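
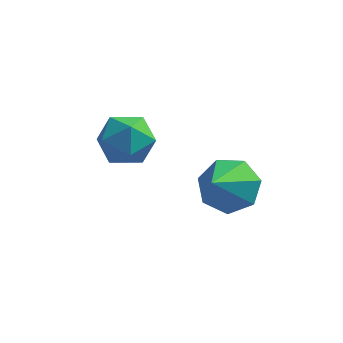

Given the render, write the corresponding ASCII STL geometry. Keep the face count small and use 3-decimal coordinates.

solid 
facet normal 0.123 0.717 -0.686
outer loop
vertex 3.779 3.161 -1.632
vertex 3.165 3.496 -1.392
vertex 3.862 3.594 -1.165
endloop
endfacet
facet normal 0.856 -0.446 0.262
outer loop
vertex 3.779 3.161 -1.632
vertex 3.862 3.594 -1.165
vertex 2.975 2.384 -0.328
endloop
endfacet
facet normal 0.123 0.717 -0.686
outer loop
vertex 3.862 3.594 -1.165
vertex 3.165 3.496 -1.392
vertex 3.42 3.953 -0.869
endloop
endfacet
facet normal 0.608 0.099 0.788
outer loop
vertex 3.862 3.594 -1.165
vertex 3.42 3.953 -0.869
vertex 2.975 2.384 -0.328
endloop
endfacet
facet normal 0.122 0.717 -0.686
outer loop
vertex 3.42 3.953 -0.869
vertex 3.165 3.496 -1.392
vertex 2.786 3.968 -0.966
endloop
endfacet
facet normal -0.133 0.357 0.925
outer loop
vertex 3.42 3.953 -0.869
vertex 2.786 3.968 -0.966
vertex 2.975 2.384 -0.328
endloop
endfacet
facet normal 0.121 0.717 -0.686
outer loop
vertex 2.786 3.968 -0.966
vertex 3.165 3.496 -1.392
vertex 2.437 3.627 -1.384
endloop
endfacet
facet normal -0.811 0.133 0.569
outer loop
vertex 2.786 3.968 -0.966
vertex 2.437 3.627 -1.384
vertex 2.975 2.384 -0.328
endloop
endfacet
facet normal 0.122 0.718 -0.686
outer loop
vertex 2.437 3.627 -1.384
vertex 3.165 3.496 -1.392
vertex 2.636 3.188 -1.808
endloop
endfacet
facet normal -0.914 -0.405 -0.010
outer loop
vertex 2.437 3.627 -1.384
vertex 2.636 3.188 -1.808
vertex 2.975 2.384 -0.328
endloop
endfacet
facet normal 0.123 0.716 -0.687
outer loop
vertex 2.636 3.188 -1.808
vertex 3.165 3.496 -1.392
vertex 3.233 2.98 -1.918
endloop
endfacet
facet normal -0.366 -0.850 -0.378
outer loop
vertex 2.636 3.188 -1.808
vertex 3.233 2.98 -1.918
vertex 2.975 2.384 -0.328
endloop
endfacet
facet normal 0.122 0.716 -0.687
outer loop
vertex 3.233 2.98 -1.918
vertex 3.165 3.496 -1.392
vertex 3.779 3.161 -1.632
endloop
endfacet
facet normal 0.423 -0.869 -0.257
outer loop
vertex 3.233 2.98 -1.918
vertex 3.779 3.161 -1.632
vertex 2.975 2.384 -0.328
endloop
endfacet
facet normal -0.238 0.823 0.516
outer loop
vertex 0.641 4.01 -0.154
vertex 0.474 3.595 0.431
vertex 1.159 3.848 0.343
endloop
endfacet
facet normal 0.269 0.962 0.033
outer loop
vertex 0.641 4.01 -0.154
vertex 1.159 3.848 0.343
vertex 1.318 3.828 -0.375
endloop
endfacet
facet normal 0.013 0.791 -0.611
outer loop
vertex 0.641 4.01 -0.154
vertex 1.318 3.828 -0.375
vertex 0.731 3.563 -0.731
endloop
endfacet
facet normal -0.653 0.546 -0.525
outer loop
vertex 0.641 4.01 -0.154
vertex 0.731 3.563 -0.731
vertex 0.209 3.419 -0.232
endloop
endfacet
facet normal -0.806 0.566 0.172
outer loop
vertex 0.641 4.01 -0.154
vertex 0.209 3.419 -0.232
vertex 0.474 3.595 0.431
endloop
endfacet
facet normal 0.826 0.539 0.168
outer loop
vertex 1.318 3.828 -0.375
vertex 1.159 3.848 0.343
vertex 1.571 3.301 0.072
endloop
endfacet
facet normal 0.007 0.312 0.950
outer loop
vertex 1.159 3.848 0.343
vertex 0.474 3.595 0.431
vertex 1.049 3.157 0.571
endloop
endfacet
facet normal -0.913 -0.105 0.393
outer loop
vertex 0.474 3.595 0.431
vertex 0.209 3.419 -0.232
vertex 0.462 2.892 0.215
endloop
endfacet
facet normal -0.665 -0.137 -0.735
outer loop
vertex 0.209 3.419 -0.232
vertex 0.731 3.563 -0.731
vertex 0.621 2.872 -0.503
endloop
endfacet
facet normal 0.412 0.261 -0.873
outer loop
vertex 0.731 3.563 -0.731
vertex 1.318 3.828 -0.375
vertex 1.306 3.125 -0.591
endloop
endfacet
facet normal 0.653 -0.546 0.525
outer loop
vertex 1.139 2.71 -0.006
vertex 1.571 3.301 0.072
vertex 1.049 3.157 0.571
endloop
endfacet
facet normal -0.013 -0.791 0.611
outer loop
vertex 1.139 2.71 -0.006
vertex 1.049 3.157 0.571
vertex 0.462 2.892 0.215
endloop
endfacet
facet normal -0.269 -0.962 -0.033
outer loop
vertex 1.139 2.71 -0.006
vertex 0.462 2.892 0.215
vertex 0.621 2.872 -0.503
endloop
endfacet
facet normal 0.238 -0.823 -0.516
outer loop
vertex 1.139 2.71 -0.006
vertex 0.621 2.872 -0.503
vertex 1.306 3.125 -0.591
endloop
endfacet
facet normal 0.806 -0.566 -0.172
outer loop
vertex 1.139 2.71 -0.006
vertex 1.306 3.125 -0.591
vertex 1.571 3.301 0.072
endloop
endfacet
facet normal 0.665 0.137 0.735
outer loop
vertex 1.049 3.157 0.571
vertex 1.571 3.301 0.072
vertex 1.159 3.848 0.343
endloop
endfacet
facet normal -0.412 -0.261 0.873
outer loop
vertex 0.462 2.892 0.215
vertex 1.049 3.157 0.571
vertex 0.474 3.595 0.431
endloop
endfacet
facet normal -0.826 -0.539 -0.168
outer loop
vertex 0.621 2.872 -0.503
vertex 0.462 2.892 0.215
vertex 0.209 3.419 -0.232
endloop
endfacet
facet normal -0.007 -0.312 -0.950
outer loop
vertex 1.306 3.125 -0.591
vertex 0.621 2.872 -0.503
vertex 0.731 3.563 -0.731
endloop
endfacet
facet normal 0.913 0.105 -0.393
outer loop
vertex 1.571 3.301 0.072
vertex 1.306 3.125 -0.591
vertex 1.318 3.828 -0.375
endloop
endfacet

endsolid


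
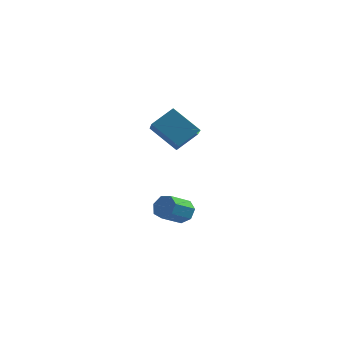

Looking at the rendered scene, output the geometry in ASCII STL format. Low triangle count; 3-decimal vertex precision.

solid 
facet normal 0.451 0.737 -0.504
outer loop
vertex -0.294 1.849 -2.749
vertex -0.585 1.558 -3.435
vertex -0.913 2.096 -2.942
endloop
endfacet
facet normal -0.026 0.574 0.818
outer loop
vertex -0.294 1.849 -2.749
vertex -0.913 2.096 -2.942
vertex -1.003 0.692 -1.959
endloop
endfacet
facet normal -0.025 0.574 0.818
outer loop
vertex -1.003 0.692 -1.959
vertex -0.913 2.096 -2.942
vertex -1.623 0.94 -2.152
endloop
endfacet
facet normal -0.451 -0.737 0.504
outer loop
vertex -1.003 0.692 -1.959
vertex -1.623 0.94 -2.152
vertex -1.295 0.402 -2.645
endloop
endfacet
facet normal 0.453 0.737 -0.503
outer loop
vertex -0.913 2.096 -2.942
vertex -0.585 1.558 -3.435
vertex -1.285 1.939 -3.507
endloop
endfacet
facet normal -0.713 0.638 0.292
outer loop
vertex -0.913 2.096 -2.942
vertex -1.285 1.939 -3.507
vertex -1.623 0.94 -2.152
endloop
endfacet
facet normal -0.713 0.637 0.292
outer loop
vertex -1.623 0.94 -2.152
vertex -1.285 1.939 -3.507
vertex -1.995 0.782 -2.716
endloop
endfacet
facet normal -0.451 -0.737 0.504
outer loop
vertex -1.623 0.94 -2.152
vertex -1.995 0.782 -2.716
vertex -1.295 0.402 -2.645
endloop
endfacet
facet normal 0.452 0.736 -0.503
outer loop
vertex -1.285 1.939 -3.507
vertex -0.585 1.558 -3.435
vertex -1.13 1.495 -4.017
endloop
endfacet
facet normal -0.864 0.220 -0.454
outer loop
vertex -1.285 1.939 -3.507
vertex -1.13 1.495 -4.017
vertex -1.995 0.782 -2.716
endloop
endfacet
facet normal -0.864 0.220 -0.453
outer loop
vertex -1.995 0.782 -2.716
vertex -1.13 1.495 -4.017
vertex -1.84 0.338 -3.227
endloop
endfacet
facet normal -0.451 -0.737 0.503
outer loop
vertex -1.995 0.782 -2.716
vertex -1.84 0.338 -3.227
vertex -1.295 0.402 -2.645
endloop
endfacet
facet normal 0.452 0.737 -0.503
outer loop
vertex -1.13 1.495 -4.017
vertex -0.585 1.558 -3.435
vertex -0.565 1.099 -4.09
endloop
endfacet
facet normal -0.365 -0.362 -0.858
outer loop
vertex -1.13 1.495 -4.017
vertex -0.565 1.099 -4.09
vertex -1.84 0.338 -3.227
endloop
endfacet
facet normal -0.364 -0.364 -0.858
outer loop
vertex -1.84 0.338 -3.227
vertex -0.565 1.099 -4.09
vertex -1.274 -0.058 -3.299
endloop
endfacet
facet normal -0.451 -0.737 0.504
outer loop
vertex -1.84 0.338 -3.227
vertex -1.274 -0.058 -3.299
vertex -1.295 0.402 -2.645
endloop
endfacet
facet normal 0.452 0.737 -0.503
outer loop
vertex -0.565 1.099 -4.09
vertex -0.585 1.558 -3.435
vertex -0.015 1.049 -3.669
endloop
endfacet
facet normal 0.410 -0.673 -0.616
outer loop
vertex -0.565 1.099 -4.09
vertex -0.015 1.049 -3.669
vertex -1.274 -0.058 -3.299
endloop
endfacet
facet normal 0.410 -0.672 -0.617
outer loop
vertex -1.274 -0.058 -3.299
vertex -0.015 1.049 -3.669
vertex -0.724 -0.108 -2.879
endloop
endfacet
facet normal -0.452 -0.737 0.504
outer loop
vertex -1.274 -0.058 -3.299
vertex -0.724 -0.108 -2.879
vertex -1.295 0.402 -2.645
endloop
endfacet
facet normal 0.452 0.737 -0.503
outer loop
vertex -0.015 1.049 -3.669
vertex -0.585 1.558 -3.435
vertex 0.106 1.382 -3.072
endloop
endfacet
facet normal 0.875 -0.476 0.088
outer loop
vertex -0.015 1.049 -3.669
vertex 0.106 1.382 -3.072
vertex -0.724 -0.108 -2.879
endloop
endfacet
facet normal 0.875 -0.476 0.090
outer loop
vertex -0.724 -0.108 -2.879
vertex 0.106 1.382 -3.072
vertex -0.604 0.226 -2.282
endloop
endfacet
facet normal -0.452 -0.737 0.503
outer loop
vertex -0.724 -0.108 -2.879
vertex -0.604 0.226 -2.282
vertex -1.295 0.402 -2.645
endloop
endfacet
facet normal 0.452 0.736 -0.504
outer loop
vertex 0.106 1.382 -3.072
vertex -0.585 1.558 -3.435
vertex -0.294 1.849 -2.749
endloop
endfacet
facet normal 0.681 0.079 0.728
outer loop
vertex 0.106 1.382 -3.072
vertex -0.294 1.849 -2.749
vertex -0.604 0.226 -2.282
endloop
endfacet
facet normal 0.681 0.079 0.728
outer loop
vertex -0.604 0.226 -2.282
vertex -0.294 1.849 -2.749
vertex -1.003 0.692 -1.959
endloop
endfacet
facet normal -0.452 -0.736 0.504
outer loop
vertex -0.604 0.226 -2.282
vertex -1.003 0.692 -1.959
vertex -1.295 0.402 -2.645
endloop
endfacet
facet normal -0.572 -0.584 -0.575
outer loop
vertex -1.604 -0.713 3.741
vertex -2.182 0.774 2.805
vertex -0.08 -0.934 2.449
endloop
endfacet
facet normal 0.312 -0.804 0.506
outer loop
vertex 0.802 -0.034 3.335
vertex -1.604 -0.713 3.741
vertex -0.08 -0.934 2.449
endloop
endfacet
facet normal -0.572 -0.584 -0.575
outer loop
vertex -0.08 -0.934 2.449
vertex -2.182 0.774 2.805
vertex -0.658 0.553 1.513
endloop
endfacet
facet normal 0.758 -0.110 -0.643
outer loop
vertex -0.658 0.553 1.513
vertex 0.802 -0.034 3.335
vertex -0.08 -0.934 2.449
endloop
endfacet
facet normal -0.758 0.110 0.643
outer loop
vertex -1.604 -0.713 3.741
vertex -1.3 1.674 3.691
vertex -2.182 0.774 2.805
endloop
endfacet
facet normal 0.312 -0.804 0.506
outer loop
vertex -0.722 0.187 4.627
vertex -1.604 -0.713 3.741
vertex 0.802 -0.034 3.335
endloop
endfacet
facet normal -0.758 0.110 0.643
outer loop
vertex -0.722 0.187 4.627
vertex -1.3 1.674 3.691
vertex -1.604 -0.713 3.741
endloop
endfacet
facet normal -0.312 0.804 -0.506
outer loop
vertex -2.182 0.774 2.805
vertex -1.3 1.674 3.691
vertex -0.658 0.553 1.513
endloop
endfacet
facet normal 0.758 -0.110 -0.643
outer loop
vertex 0.224 1.453 2.399
vertex 0.802 -0.034 3.335
vertex -0.658 0.553 1.513
endloop
endfacet
facet normal -0.312 0.804 -0.506
outer loop
vertex -0.658 0.553 1.513
vertex -1.3 1.674 3.691
vertex 0.224 1.453 2.399
endloop
endfacet
facet normal 0.572 0.584 0.575
outer loop
vertex 0.224 1.453 2.399
vertex -0.722 0.187 4.627
vertex 0.802 -0.034 3.335
endloop
endfacet
facet normal 0.572 0.584 0.575
outer loop
vertex -1.3 1.674 3.691
vertex -0.722 0.187 4.627
vertex 0.224 1.453 2.399
endloop
endfacet

endsolid


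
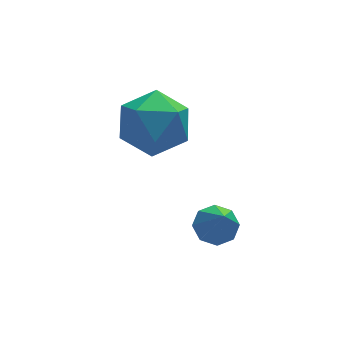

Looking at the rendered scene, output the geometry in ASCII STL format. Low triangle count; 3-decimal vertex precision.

solid 
facet normal 0.071 -0.053 0.996
outer loop
vertex -2.307 1.52 3.898
vertex -3.212 0.703 3.919
vertex -2.056 0.33 3.817
endloop
endfacet
facet normal 0.703 0.100 0.704
outer loop
vertex -2.307 1.52 3.898
vertex -2.056 0.33 3.817
vertex -1.463 1.128 3.111
endloop
endfacet
facet normal 0.632 0.702 0.328
outer loop
vertex -2.307 1.52 3.898
vertex -1.463 1.128 3.111
vertex -2.253 1.995 2.776
endloop
endfacet
facet normal -0.045 0.921 0.388
outer loop
vertex -2.307 1.52 3.898
vertex -2.253 1.995 2.776
vertex -3.334 1.732 3.275
endloop
endfacet
facet normal -0.392 0.454 0.800
outer loop
vertex -2.307 1.52 3.898
vertex -3.334 1.732 3.275
vertex -3.212 0.703 3.919
endloop
endfacet
facet normal 0.870 -0.425 0.251
outer loop
vertex -1.463 1.128 3.111
vertex -2.056 0.33 3.817
vertex -1.846 0.068 2.645
endloop
endfacet
facet normal -0.153 -0.673 0.724
outer loop
vertex -2.056 0.33 3.817
vertex -3.212 0.703 3.919
vertex -2.927 -0.195 3.144
endloop
endfacet
facet normal -0.902 0.147 0.406
outer loop
vertex -3.212 0.703 3.919
vertex -3.334 1.732 3.275
vertex -3.717 0.672 2.809
endloop
endfacet
facet normal -0.341 0.903 -0.263
outer loop
vertex -3.334 1.732 3.275
vertex -2.253 1.995 2.776
vertex -3.124 1.47 2.103
endloop
endfacet
facet normal 0.755 0.549 -0.359
outer loop
vertex -2.253 1.995 2.776
vertex -1.463 1.128 3.111
vertex -1.968 1.097 2.001
endloop
endfacet
facet normal 0.045 -0.921 -0.388
outer loop
vertex -2.873 0.28 2.022
vertex -1.846 0.068 2.645
vertex -2.927 -0.195 3.144
endloop
endfacet
facet normal -0.632 -0.702 -0.328
outer loop
vertex -2.873 0.28 2.022
vertex -2.927 -0.195 3.144
vertex -3.717 0.672 2.809
endloop
endfacet
facet normal -0.703 -0.100 -0.704
outer loop
vertex -2.873 0.28 2.022
vertex -3.717 0.672 2.809
vertex -3.124 1.47 2.103
endloop
endfacet
facet normal -0.071 0.053 -0.996
outer loop
vertex -2.873 0.28 2.022
vertex -3.124 1.47 2.103
vertex -1.968 1.097 2.001
endloop
endfacet
facet normal 0.392 -0.454 -0.800
outer loop
vertex -2.873 0.28 2.022
vertex -1.968 1.097 2.001
vertex -1.846 0.068 2.645
endloop
endfacet
facet normal 0.341 -0.903 0.263
outer loop
vertex -2.927 -0.195 3.144
vertex -1.846 0.068 2.645
vertex -2.056 0.33 3.817
endloop
endfacet
facet normal -0.755 -0.549 0.359
outer loop
vertex -3.717 0.672 2.809
vertex -2.927 -0.195 3.144
vertex -3.212 0.703 3.919
endloop
endfacet
facet normal -0.870 0.425 -0.251
outer loop
vertex -3.124 1.47 2.103
vertex -3.717 0.672 2.809
vertex -3.334 1.732 3.275
endloop
endfacet
facet normal 0.153 0.673 -0.724
outer loop
vertex -1.968 1.097 2.001
vertex -3.124 1.47 2.103
vertex -2.253 1.995 2.776
endloop
endfacet
facet normal 0.902 -0.147 -0.406
outer loop
vertex -1.846 0.068 2.645
vertex -1.968 1.097 2.001
vertex -1.463 1.128 3.111
endloop
endfacet
facet normal 0.051 0.545 -0.837
outer loop
vertex -1.339 -2.469 0.179
vertex -1.699 -1.966 0.485
vertex -1.029 -2.119 0.426
endloop
endfacet
facet normal 0.732 -0.680 0.046
outer loop
vertex -1.339 -2.469 0.179
vertex -1.029 -2.119 0.426
vertex -1.781 -2.834 1.815
endloop
endfacet
facet normal 0.051 0.547 -0.836
outer loop
vertex -1.029 -2.119 0.426
vertex -1.699 -1.966 0.485
vertex -1.112 -1.68 0.708
endloop
endfacet
facet normal 0.896 -0.107 0.430
outer loop
vertex -1.029 -2.119 0.426
vertex -1.112 -1.68 0.708
vertex -1.781 -2.834 1.815
endloop
endfacet
facet normal 0.051 0.547 -0.836
outer loop
vertex -1.112 -1.68 0.708
vertex -1.699 -1.966 0.485
vertex -1.539 -1.409 0.859
endloop
endfacet
facet normal 0.525 0.411 0.746
outer loop
vertex -1.112 -1.68 0.708
vertex -1.539 -1.409 0.859
vertex -1.781 -2.834 1.815
endloop
endfacet
facet normal 0.051 0.546 -0.836
outer loop
vertex -1.539 -1.409 0.859
vertex -1.699 -1.966 0.485
vertex -2.06 -1.464 0.791
endloop
endfacet
facet normal -0.165 0.569 0.806
outer loop
vertex -1.539 -1.409 0.859
vertex -2.06 -1.464 0.791
vertex -1.781 -2.834 1.815
endloop
endfacet
facet normal 0.051 0.546 -0.836
outer loop
vertex -2.06 -1.464 0.791
vertex -1.699 -1.966 0.485
vertex -2.37 -1.813 0.544
endloop
endfacet
facet normal -0.769 0.275 0.577
outer loop
vertex -2.06 -1.464 0.791
vertex -2.37 -1.813 0.544
vertex -1.781 -2.834 1.815
endloop
endfacet
facet normal 0.051 0.547 -0.836
outer loop
vertex -2.37 -1.813 0.544
vertex -1.699 -1.966 0.485
vertex -2.286 -2.252 0.262
endloop
endfacet
facet normal -0.934 -0.301 0.191
outer loop
vertex -2.37 -1.813 0.544
vertex -2.286 -2.252 0.262
vertex -1.781 -2.834 1.815
endloop
endfacet
facet normal 0.052 0.546 -0.836
outer loop
vertex -2.286 -2.252 0.262
vertex -1.699 -1.966 0.485
vertex -1.859 -2.524 0.111
endloop
endfacet
facet normal -0.564 -0.817 -0.123
outer loop
vertex -2.286 -2.252 0.262
vertex -1.859 -2.524 0.111
vertex -1.781 -2.834 1.815
endloop
endfacet
facet normal 0.052 0.546 -0.836
outer loop
vertex -1.859 -2.524 0.111
vertex -1.699 -1.966 0.485
vertex -1.339 -2.469 0.179
endloop
endfacet
facet normal 0.127 -0.975 -0.183
outer loop
vertex -1.859 -2.524 0.111
vertex -1.339 -2.469 0.179
vertex -1.781 -2.834 1.815
endloop
endfacet

endsolid


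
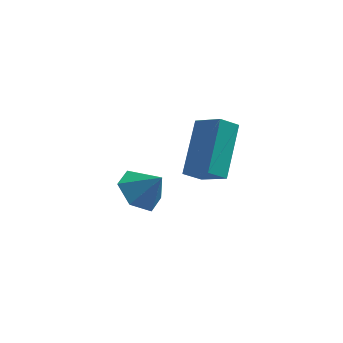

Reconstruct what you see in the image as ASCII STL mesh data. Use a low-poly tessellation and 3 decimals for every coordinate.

solid 
facet normal -0.677 0.545 -0.494
outer loop
vertex 2.868 -2.411 1.548
vertex 3.168 -0.796 2.919
vertex 3.446 -2.119 1.078
endloop
endfacet
facet normal -0.140 -0.755 -0.641
outer loop
vertex 4.272 -2.784 1.681
vertex 2.868 -2.411 1.548
vertex 3.446 -2.119 1.078
endloop
endfacet
facet normal -0.677 0.545 -0.494
outer loop
vertex 3.446 -2.119 1.078
vertex 3.168 -0.796 2.919
vertex 3.746 -0.504 2.449
endloop
endfacet
facet normal 0.722 0.365 -0.588
outer loop
vertex 3.746 -0.504 2.449
vertex 4.272 -2.784 1.681
vertex 3.446 -2.119 1.078
endloop
endfacet
facet normal -0.722 -0.365 0.588
outer loop
vertex 2.868 -2.411 1.548
vertex 3.994 -1.461 3.522
vertex 3.168 -0.796 2.919
endloop
endfacet
facet normal -0.140 -0.755 -0.641
outer loop
vertex 3.694 -3.076 2.151
vertex 2.868 -2.411 1.548
vertex 4.272 -2.784 1.681
endloop
endfacet
facet normal -0.722 -0.365 0.588
outer loop
vertex 3.694 -3.076 2.151
vertex 3.994 -1.461 3.522
vertex 2.868 -2.411 1.548
endloop
endfacet
facet normal 0.140 0.755 0.641
outer loop
vertex 3.168 -0.796 2.919
vertex 3.994 -1.461 3.522
vertex 3.746 -0.504 2.449
endloop
endfacet
facet normal 0.722 0.365 -0.588
outer loop
vertex 4.572 -1.169 3.052
vertex 4.272 -2.784 1.681
vertex 3.746 -0.504 2.449
endloop
endfacet
facet normal 0.140 0.755 0.641
outer loop
vertex 3.746 -0.504 2.449
vertex 3.994 -1.461 3.522
vertex 4.572 -1.169 3.052
endloop
endfacet
facet normal 0.677 -0.545 0.494
outer loop
vertex 4.572 -1.169 3.052
vertex 3.694 -3.076 2.151
vertex 4.272 -2.784 1.681
endloop
endfacet
facet normal 0.677 -0.545 0.494
outer loop
vertex 3.994 -1.461 3.522
vertex 3.694 -3.076 2.151
vertex 4.572 -1.169 3.052
endloop
endfacet
facet normal -0.648 0.175 -0.742
outer loop
vertex 1.725 -0.542 -1.874
vertex 1.272 0.065 -1.335
vertex 1.97 0.355 -1.876
endloop
endfacet
facet normal 0.955 -0.261 -0.143
outer loop
vertex 1.725 -0.542 -1.874
vertex 1.97 0.355 -1.876
vertex 2.048 -0.145 -0.445
endloop
endfacet
facet normal -0.647 0.174 -0.742
outer loop
vertex 1.97 0.355 -1.876
vertex 1.272 0.065 -1.335
vertex 1.516 0.962 -1.338
endloop
endfacet
facet normal 0.847 0.515 0.134
outer loop
vertex 1.97 0.355 -1.876
vertex 1.516 0.962 -1.338
vertex 2.048 -0.145 -0.445
endloop
endfacet
facet normal -0.648 0.174 -0.742
outer loop
vertex 1.516 0.962 -1.338
vertex 1.272 0.065 -1.335
vertex 0.818 0.672 -0.796
endloop
endfacet
facet normal 0.254 0.678 0.690
outer loop
vertex 1.516 0.962 -1.338
vertex 0.818 0.672 -0.796
vertex 2.048 -0.145 -0.445
endloop
endfacet
facet normal -0.647 0.175 -0.742
outer loop
vertex 0.818 0.672 -0.796
vertex 1.272 0.065 -1.335
vertex 0.573 -0.225 -0.794
endloop
endfacet
facet normal -0.233 0.066 0.970
outer loop
vertex 0.818 0.672 -0.796
vertex 0.573 -0.225 -0.794
vertex 2.048 -0.145 -0.445
endloop
endfacet
facet normal -0.647 0.175 -0.742
outer loop
vertex 0.573 -0.225 -0.794
vertex 1.272 0.065 -1.335
vertex 1.027 -0.833 -1.333
endloop
endfacet
facet normal -0.126 -0.709 0.694
outer loop
vertex 0.573 -0.225 -0.794
vertex 1.027 -0.833 -1.333
vertex 2.048 -0.145 -0.445
endloop
endfacet
facet normal -0.648 0.175 -0.742
outer loop
vertex 1.027 -0.833 -1.333
vertex 1.272 0.065 -1.335
vertex 1.725 -0.542 -1.874
endloop
endfacet
facet normal 0.469 -0.872 0.136
outer loop
vertex 1.027 -0.833 -1.333
vertex 1.725 -0.542 -1.874
vertex 2.048 -0.145 -0.445
endloop
endfacet

endsolid


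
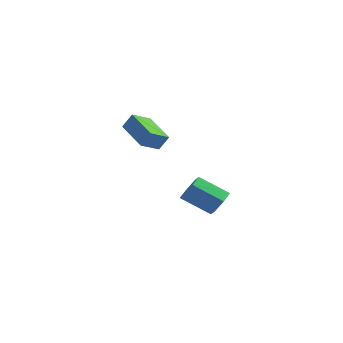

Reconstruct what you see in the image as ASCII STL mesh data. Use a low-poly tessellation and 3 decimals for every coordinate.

solid 
facet normal 0.798 0.273 -0.538
outer loop
vertex -2.215 1.861 -3.436
vertex -2.572 1.622 -4.087
vertex -2.659 2.357 -3.843
endloop
endfacet
facet normal 0.200 0.722 0.662
outer loop
vertex -2.215 1.861 -3.436
vertex -2.659 2.357 -3.843
vertex -3.571 1.398 -2.522
endloop
endfacet
facet normal 0.200 0.722 0.662
outer loop
vertex -3.571 1.398 -2.522
vertex -2.659 2.357 -3.843
vertex -4.015 1.894 -2.929
endloop
endfacet
facet normal -0.798 -0.273 0.538
outer loop
vertex -3.571 1.398 -2.522
vertex -4.015 1.894 -2.929
vertex -3.928 1.158 -3.173
endloop
endfacet
facet normal 0.798 0.273 -0.537
outer loop
vertex -2.659 2.357 -3.843
vertex -2.572 1.622 -4.087
vertex -3.015 2.117 -4.494
endloop
endfacet
facet normal -0.393 0.912 -0.121
outer loop
vertex -2.659 2.357 -3.843
vertex -3.015 2.117 -4.494
vertex -4.015 1.894 -2.929
endloop
endfacet
facet normal -0.393 0.912 -0.121
outer loop
vertex -4.015 1.894 -2.929
vertex -3.015 2.117 -4.494
vertex -4.372 1.654 -3.58
endloop
endfacet
facet normal -0.798 -0.273 0.538
outer loop
vertex -4.015 1.894 -2.929
vertex -4.372 1.654 -3.58
vertex -3.928 1.158 -3.173
endloop
endfacet
facet normal 0.798 0.272 -0.538
outer loop
vertex -3.015 2.117 -4.494
vertex -2.572 1.622 -4.087
vertex -2.929 1.382 -4.738
endloop
endfacet
facet normal -0.592 0.191 -0.783
outer loop
vertex -3.015 2.117 -4.494
vertex -2.929 1.382 -4.738
vertex -4.372 1.654 -3.58
endloop
endfacet
facet normal -0.593 0.190 -0.783
outer loop
vertex -4.372 1.654 -3.58
vertex -2.929 1.382 -4.738
vertex -4.285 0.919 -3.824
endloop
endfacet
facet normal -0.798 -0.273 0.538
outer loop
vertex -4.372 1.654 -3.58
vertex -4.285 0.919 -3.824
vertex -3.928 1.158 -3.173
endloop
endfacet
facet normal 0.798 0.273 -0.538
outer loop
vertex -2.929 1.382 -4.738
vertex -2.572 1.622 -4.087
vertex -2.485 0.886 -4.331
endloop
endfacet
facet normal -0.200 -0.722 -0.662
outer loop
vertex -2.929 1.382 -4.738
vertex -2.485 0.886 -4.331
vertex -4.285 0.919 -3.824
endloop
endfacet
facet normal -0.200 -0.722 -0.662
outer loop
vertex -4.285 0.919 -3.824
vertex -2.485 0.886 -4.331
vertex -3.841 0.423 -3.417
endloop
endfacet
facet normal -0.798 -0.273 0.538
outer loop
vertex -4.285 0.919 -3.824
vertex -3.841 0.423 -3.417
vertex -3.928 1.158 -3.173
endloop
endfacet
facet normal 0.798 0.273 -0.538
outer loop
vertex -2.485 0.886 -4.331
vertex -2.572 1.622 -4.087
vertex -2.128 1.126 -3.68
endloop
endfacet
facet normal 0.393 -0.912 0.121
outer loop
vertex -2.485 0.886 -4.331
vertex -2.128 1.126 -3.68
vertex -3.841 0.423 -3.417
endloop
endfacet
facet normal 0.393 -0.912 0.121
outer loop
vertex -3.841 0.423 -3.417
vertex -2.128 1.126 -3.68
vertex -3.485 0.663 -2.766
endloop
endfacet
facet normal -0.798 -0.273 0.537
outer loop
vertex -3.841 0.423 -3.417
vertex -3.485 0.663 -2.766
vertex -3.928 1.158 -3.173
endloop
endfacet
facet normal 0.798 0.273 -0.538
outer loop
vertex -2.128 1.126 -3.68
vertex -2.572 1.622 -4.087
vertex -2.215 1.861 -3.436
endloop
endfacet
facet normal 0.592 -0.190 0.783
outer loop
vertex -2.128 1.126 -3.68
vertex -2.215 1.861 -3.436
vertex -3.485 0.663 -2.766
endloop
endfacet
facet normal 0.593 -0.190 0.783
outer loop
vertex -3.485 0.663 -2.766
vertex -2.215 1.861 -3.436
vertex -3.571 1.398 -2.522
endloop
endfacet
facet normal -0.798 -0.272 0.538
outer loop
vertex -3.485 0.663 -2.766
vertex -3.571 1.398 -2.522
vertex -3.928 1.158 -3.173
endloop
endfacet
facet normal -0.807 0.504 0.308
outer loop
vertex -4.202 -3.339 2.663
vertex -3.82 -2.462 2.23
vertex -4.588 -3.522 1.952
endloop
endfacet
facet normal -0.363 -0.835 0.412
outer loop
vertex -3.12 -4.438 1.39
vertex -4.202 -3.339 2.663
vertex -4.588 -3.522 1.952
endloop
endfacet
facet normal -0.807 0.503 0.310
outer loop
vertex -4.588 -3.522 1.952
vertex -3.82 -2.462 2.23
vertex -4.207 -2.645 1.519
endloop
endfacet
facet normal -0.466 -0.221 -0.857
outer loop
vertex -4.207 -2.645 1.519
vertex -3.12 -4.438 1.39
vertex -4.588 -3.522 1.952
endloop
endfacet
facet normal 0.466 0.220 0.857
outer loop
vertex -4.202 -3.339 2.663
vertex -2.352 -3.378 1.668
vertex -3.82 -2.462 2.23
endloop
endfacet
facet normal -0.363 -0.835 0.413
outer loop
vertex -2.733 -4.255 2.101
vertex -4.202 -3.339 2.663
vertex -3.12 -4.438 1.39
endloop
endfacet
facet normal 0.466 0.221 0.857
outer loop
vertex -2.733 -4.255 2.101
vertex -2.352 -3.378 1.668
vertex -4.202 -3.339 2.663
endloop
endfacet
facet normal 0.363 0.835 -0.413
outer loop
vertex -3.82 -2.462 2.23
vertex -2.352 -3.378 1.668
vertex -4.207 -2.645 1.519
endloop
endfacet
facet normal -0.465 -0.220 -0.857
outer loop
vertex -2.738 -3.561 0.957
vertex -3.12 -4.438 1.39
vertex -4.207 -2.645 1.519
endloop
endfacet
facet normal 0.363 0.836 -0.412
outer loop
vertex -4.207 -2.645 1.519
vertex -2.352 -3.378 1.668
vertex -2.738 -3.561 0.957
endloop
endfacet
facet normal 0.806 -0.504 -0.309
outer loop
vertex -2.738 -3.561 0.957
vertex -2.733 -4.255 2.101
vertex -3.12 -4.438 1.39
endloop
endfacet
facet normal 0.807 -0.503 -0.309
outer loop
vertex -2.352 -3.378 1.668
vertex -2.733 -4.255 2.101
vertex -2.738 -3.561 0.957
endloop
endfacet

endsolid


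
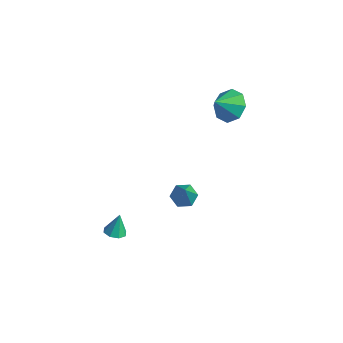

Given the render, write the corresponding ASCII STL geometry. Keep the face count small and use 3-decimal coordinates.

solid 
facet normal -0.380 0.395 -0.837
outer loop
vertex 2.245 0.869 -3.298
vertex 1.788 0.408 -3.308
vertex 1.679 0.967 -2.995
endloop
endfacet
facet normal 0.396 0.778 0.487
outer loop
vertex 2.245 0.869 -3.298
vertex 1.679 0.967 -2.995
vertex 2.612 -0.448 -1.492
endloop
endfacet
facet normal -0.380 0.395 -0.837
outer loop
vertex 1.679 0.967 -2.995
vertex 1.788 0.408 -3.308
vertex 1.221 0.505 -3.005
endloop
endfacet
facet normal -0.486 0.466 0.740
outer loop
vertex 1.679 0.967 -2.995
vertex 1.221 0.505 -3.005
vertex 2.612 -0.448 -1.492
endloop
endfacet
facet normal -0.380 0.395 -0.837
outer loop
vertex 1.221 0.505 -3.005
vertex 1.788 0.408 -3.308
vertex 1.33 -0.054 -3.318
endloop
endfacet
facet normal -0.785 -0.412 0.462
outer loop
vertex 1.221 0.505 -3.005
vertex 1.33 -0.054 -3.318
vertex 2.612 -0.448 -1.492
endloop
endfacet
facet normal -0.379 0.394 -0.837
outer loop
vertex 1.33 -0.054 -3.318
vertex 1.788 0.408 -3.308
vertex 1.897 -0.152 -3.621
endloop
endfacet
facet normal -0.205 -0.977 -0.067
outer loop
vertex 1.33 -0.054 -3.318
vertex 1.897 -0.152 -3.621
vertex 2.612 -0.448 -1.492
endloop
endfacet
facet normal -0.379 0.394 -0.837
outer loop
vertex 1.897 -0.152 -3.621
vertex 1.788 0.408 -3.308
vertex 2.355 0.31 -3.611
endloop
endfacet
facet normal 0.676 -0.664 -0.319
outer loop
vertex 1.897 -0.152 -3.621
vertex 2.355 0.31 -3.611
vertex 2.612 -0.448 -1.492
endloop
endfacet
facet normal -0.379 0.394 -0.837
outer loop
vertex 2.355 0.31 -3.611
vertex 1.788 0.408 -3.308
vertex 2.245 0.869 -3.298
endloop
endfacet
facet normal 0.976 0.215 -0.041
outer loop
vertex 2.355 0.31 -3.611
vertex 2.245 0.869 -3.298
vertex 2.612 -0.448 -1.492
endloop
endfacet
facet normal 0.174 0.710 -0.682
outer loop
vertex 2.724 2.245 1.558
vertex 2.33 2.854 2.091
vertex 3.17 2.548 1.987
endloop
endfacet
facet normal 0.496 -0.863 0.094
outer loop
vertex 2.724 2.245 1.558
vertex 3.17 2.548 1.987
vertex 2.13 2.046 2.869
endloop
endfacet
facet normal 0.174 0.710 -0.682
outer loop
vertex 3.17 2.548 1.987
vertex 2.33 2.854 2.091
vertex 3.123 3.03 2.477
endloop
endfacet
facet normal 0.690 -0.482 0.540
outer loop
vertex 3.17 2.548 1.987
vertex 3.123 3.03 2.477
vertex 2.13 2.046 2.869
endloop
endfacet
facet normal 0.175 0.709 -0.683
outer loop
vertex 3.123 3.03 2.477
vertex 2.33 2.854 2.091
vertex 2.612 3.41 2.74
endloop
endfacet
facet normal 0.420 -0.063 0.906
outer loop
vertex 3.123 3.03 2.477
vertex 2.612 3.41 2.74
vertex 2.13 2.046 2.869
endloop
endfacet
facet normal 0.175 0.709 -0.683
outer loop
vertex 2.612 3.41 2.74
vertex 2.33 2.854 2.091
vertex 1.936 3.464 2.623
endloop
endfacet
facet normal -0.157 0.148 0.976
outer loop
vertex 2.612 3.41 2.74
vertex 1.936 3.464 2.623
vertex 2.13 2.046 2.869
endloop
endfacet
facet normal 0.175 0.709 -0.683
outer loop
vertex 1.936 3.464 2.623
vertex 2.33 2.854 2.091
vertex 1.49 3.161 2.194
endloop
endfacet
facet normal -0.703 0.027 0.711
outer loop
vertex 1.936 3.464 2.623
vertex 1.49 3.161 2.194
vertex 2.13 2.046 2.869
endloop
endfacet
facet normal 0.176 0.709 -0.683
outer loop
vertex 1.49 3.161 2.194
vertex 2.33 2.854 2.091
vertex 1.536 2.679 1.705
endloop
endfacet
facet normal -0.897 -0.354 0.265
outer loop
vertex 1.49 3.161 2.194
vertex 1.536 2.679 1.705
vertex 2.13 2.046 2.869
endloop
endfacet
facet normal 0.175 0.710 -0.682
outer loop
vertex 1.536 2.679 1.705
vertex 2.33 2.854 2.091
vertex 2.047 2.299 1.441
endloop
endfacet
facet normal -0.627 -0.773 -0.100
outer loop
vertex 1.536 2.679 1.705
vertex 2.047 2.299 1.441
vertex 2.13 2.046 2.869
endloop
endfacet
facet normal 0.175 0.710 -0.682
outer loop
vertex 2.047 2.299 1.441
vertex 2.33 2.854 2.091
vertex 2.724 2.245 1.558
endloop
endfacet
facet normal -0.049 -0.984 -0.171
outer loop
vertex 2.047 2.299 1.441
vertex 2.724 2.245 1.558
vertex 2.13 2.046 2.869
endloop
endfacet
facet normal 0.021 -0.340 -0.940
outer loop
vertex 1.656 -3.752 -3.161
vertex 1.181 -3.513 -3.258
vertex 1.699 -3.365 -3.3
endloop
endfacet
facet normal 0.894 0.060 0.444
outer loop
vertex 1.656 -3.752 -3.161
vertex 1.699 -3.365 -3.3
vertex 1.159 -3.147 -2.242
endloop
endfacet
facet normal 0.020 -0.336 -0.942
outer loop
vertex 1.699 -3.365 -3.3
vertex 1.181 -3.513 -3.258
vertex 1.439 -3.064 -3.413
endloop
endfacet
facet normal 0.698 0.683 0.215
outer loop
vertex 1.699 -3.365 -3.3
vertex 1.439 -3.064 -3.413
vertex 1.159 -3.147 -2.242
endloop
endfacet
facet normal 0.022 -0.338 -0.941
outer loop
vertex 1.439 -3.064 -3.413
vertex 1.181 -3.513 -3.258
vertex 1.028 -3.027 -3.436
endloop
endfacet
facet normal 0.084 0.992 0.090
outer loop
vertex 1.439 -3.064 -3.413
vertex 1.028 -3.027 -3.436
vertex 1.159 -3.147 -2.242
endloop
endfacet
facet normal 0.022 -0.338 -0.941
outer loop
vertex 1.028 -3.027 -3.436
vertex 1.181 -3.513 -3.258
vertex 0.707 -3.274 -3.355
endloop
endfacet
facet normal -0.580 0.802 0.144
outer loop
vertex 1.028 -3.027 -3.436
vertex 0.707 -3.274 -3.355
vertex 1.159 -3.147 -2.242
endloop
endfacet
facet normal 0.021 -0.340 -0.940
outer loop
vertex 0.707 -3.274 -3.355
vertex 1.181 -3.513 -3.258
vertex 0.664 -3.661 -3.216
endloop
endfacet
facet normal -0.911 0.225 0.344
outer loop
vertex 0.707 -3.274 -3.355
vertex 0.664 -3.661 -3.216
vertex 1.159 -3.147 -2.242
endloop
endfacet
facet normal 0.020 -0.337 -0.941
outer loop
vertex 0.664 -3.661 -3.216
vertex 1.181 -3.513 -3.258
vertex 0.924 -3.961 -3.103
endloop
endfacet
facet normal -0.713 -0.402 0.574
outer loop
vertex 0.664 -3.661 -3.216
vertex 0.924 -3.961 -3.103
vertex 1.159 -3.147 -2.242
endloop
endfacet
facet normal 0.021 -0.338 -0.941
outer loop
vertex 0.924 -3.961 -3.103
vertex 1.181 -3.513 -3.258
vertex 1.335 -3.999 -3.08
endloop
endfacet
facet normal -0.105 -0.708 0.698
outer loop
vertex 0.924 -3.961 -3.103
vertex 1.335 -3.999 -3.08
vertex 1.159 -3.147 -2.242
endloop
endfacet
facet normal 0.022 -0.338 -0.941
outer loop
vertex 1.335 -3.999 -3.08
vertex 1.181 -3.513 -3.258
vertex 1.656 -3.752 -3.161
endloop
endfacet
facet normal 0.562 -0.518 0.645
outer loop
vertex 1.335 -3.999 -3.08
vertex 1.656 -3.752 -3.161
vertex 1.159 -3.147 -2.242
endloop
endfacet

endsolid


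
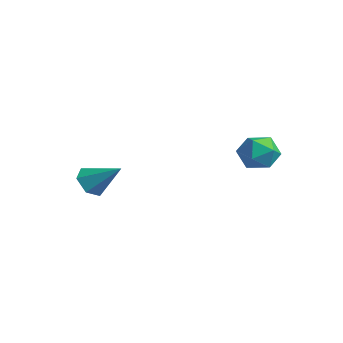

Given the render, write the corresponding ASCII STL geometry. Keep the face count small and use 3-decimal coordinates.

solid 
facet normal -0.168 0.938 0.304
outer loop
vertex 1.817 4.038 1.091
vertex 0.688 3.77 1.292
vertex 1.486 3.636 2.148
endloop
endfacet
facet normal 0.505 0.743 0.440
outer loop
vertex 1.817 4.038 1.091
vertex 1.486 3.636 2.148
vertex 2.484 3.249 1.657
endloop
endfacet
facet normal 0.811 0.558 -0.177
outer loop
vertex 1.817 4.038 1.091
vertex 2.484 3.249 1.657
vertex 2.303 3.144 0.498
endloop
endfacet
facet normal 0.327 0.639 -0.696
outer loop
vertex 1.817 4.038 1.091
vertex 2.303 3.144 0.498
vertex 1.193 3.466 0.273
endloop
endfacet
facet normal -0.278 0.874 -0.399
outer loop
vertex 1.817 4.038 1.091
vertex 1.193 3.466 0.273
vertex 0.688 3.77 1.292
endloop
endfacet
facet normal 0.486 0.164 0.858
outer loop
vertex 2.484 3.249 1.657
vertex 1.486 3.636 2.148
vertex 1.767 2.494 2.207
endloop
endfacet
facet normal -0.603 0.480 0.637
outer loop
vertex 1.486 3.636 2.148
vertex 0.688 3.77 1.292
vertex 0.657 2.816 1.982
endloop
endfacet
facet normal -0.780 0.377 -0.499
outer loop
vertex 0.688 3.77 1.292
vertex 1.193 3.466 0.273
vertex 0.476 2.711 0.823
endloop
endfacet
facet normal 0.198 -0.002 -0.980
outer loop
vertex 1.193 3.466 0.273
vertex 2.303 3.144 0.498
vertex 1.474 2.324 0.332
endloop
endfacet
facet normal 0.981 -0.134 -0.141
outer loop
vertex 2.303 3.144 0.498
vertex 2.484 3.249 1.657
vertex 2.272 2.19 1.188
endloop
endfacet
facet normal -0.327 -0.639 0.696
outer loop
vertex 1.143 1.922 1.389
vertex 1.767 2.494 2.207
vertex 0.657 2.816 1.982
endloop
endfacet
facet normal -0.811 -0.558 0.177
outer loop
vertex 1.143 1.922 1.389
vertex 0.657 2.816 1.982
vertex 0.476 2.711 0.823
endloop
endfacet
facet normal -0.505 -0.743 -0.440
outer loop
vertex 1.143 1.922 1.389
vertex 0.476 2.711 0.823
vertex 1.474 2.324 0.332
endloop
endfacet
facet normal 0.168 -0.938 -0.304
outer loop
vertex 1.143 1.922 1.389
vertex 1.474 2.324 0.332
vertex 2.272 2.19 1.188
endloop
endfacet
facet normal 0.278 -0.874 0.399
outer loop
vertex 1.143 1.922 1.389
vertex 2.272 2.19 1.188
vertex 1.767 2.494 2.207
endloop
endfacet
facet normal -0.198 0.002 0.980
outer loop
vertex 0.657 2.816 1.982
vertex 1.767 2.494 2.207
vertex 1.486 3.636 2.148
endloop
endfacet
facet normal -0.981 0.134 0.141
outer loop
vertex 0.476 2.711 0.823
vertex 0.657 2.816 1.982
vertex 0.688 3.77 1.292
endloop
endfacet
facet normal -0.486 -0.164 -0.858
outer loop
vertex 1.474 2.324 0.332
vertex 0.476 2.711 0.823
vertex 1.193 3.466 0.273
endloop
endfacet
facet normal 0.603 -0.480 -0.637
outer loop
vertex 2.272 2.19 1.188
vertex 1.474 2.324 0.332
vertex 2.303 3.144 0.498
endloop
endfacet
facet normal 0.780 -0.377 0.499
outer loop
vertex 1.767 2.494 2.207
vertex 2.272 2.19 1.188
vertex 2.484 3.249 1.657
endloop
endfacet
facet normal -0.651 -0.502 -0.570
outer loop
vertex -3.657 -3.884 -2.019
vertex -4.409 -3.312 -1.664
vertex -3.905 -3.027 -2.491
endloop
endfacet
facet normal 0.912 0.040 -0.407
outer loop
vertex -3.657 -3.884 -2.019
vertex -3.905 -3.027 -2.491
vertex -3.031 -2.248 -0.456
endloop
endfacet
facet normal -0.651 -0.502 -0.570
outer loop
vertex -3.905 -3.027 -2.491
vertex -4.409 -3.312 -1.664
vertex -4.657 -2.454 -2.137
endloop
endfacet
facet normal 0.385 0.795 -0.469
outer loop
vertex -3.905 -3.027 -2.491
vertex -4.657 -2.454 -2.137
vertex -3.031 -2.248 -0.456
endloop
endfacet
facet normal -0.650 -0.502 -0.570
outer loop
vertex -4.657 -2.454 -2.137
vertex -4.409 -3.312 -1.664
vertex -5.162 -2.74 -1.31
endloop
endfacet
facet normal -0.281 0.947 0.156
outer loop
vertex -4.657 -2.454 -2.137
vertex -5.162 -2.74 -1.31
vertex -3.031 -2.248 -0.456
endloop
endfacet
facet normal -0.650 -0.503 -0.570
outer loop
vertex -5.162 -2.74 -1.31
vertex -4.409 -3.312 -1.664
vertex -4.914 -3.597 -0.837
endloop
endfacet
facet normal -0.417 0.344 0.842
outer loop
vertex -5.162 -2.74 -1.31
vertex -4.914 -3.597 -0.837
vertex -3.031 -2.248 -0.456
endloop
endfacet
facet normal -0.651 -0.502 -0.570
outer loop
vertex -4.914 -3.597 -0.837
vertex -4.409 -3.312 -1.664
vertex -4.161 -4.17 -1.192
endloop
endfacet
facet normal 0.112 -0.412 0.904
outer loop
vertex -4.914 -3.597 -0.837
vertex -4.161 -4.17 -1.192
vertex -3.031 -2.248 -0.456
endloop
endfacet
facet normal -0.651 -0.502 -0.570
outer loop
vertex -4.161 -4.17 -1.192
vertex -4.409 -3.312 -1.664
vertex -3.657 -3.884 -2.019
endloop
endfacet
facet normal 0.777 -0.564 0.279
outer loop
vertex -4.161 -4.17 -1.192
vertex -3.657 -3.884 -2.019
vertex -3.031 -2.248 -0.456
endloop
endfacet

endsolid


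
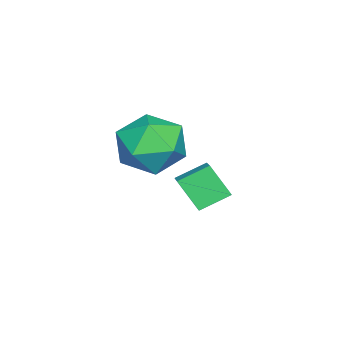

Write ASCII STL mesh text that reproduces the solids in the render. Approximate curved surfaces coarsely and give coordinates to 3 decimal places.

solid 
facet normal -0.829 0.227 0.511
outer loop
vertex 1.783 -1.0 0.945
vertex 2.223 -1.56 1.909
vertex 2.44 -0.393 1.742
endloop
endfacet
facet normal -0.690 0.724 0.018
outer loop
vertex 1.783 -1.0 0.945
vertex 2.44 -0.393 1.742
vertex 2.602 -0.21 0.569
endloop
endfacet
facet normal -0.673 0.403 -0.620
outer loop
vertex 1.783 -1.0 0.945
vertex 2.602 -0.21 0.569
vertex 2.486 -1.264 0.011
endloop
endfacet
facet normal -0.802 -0.292 -0.521
outer loop
vertex 1.783 -1.0 0.945
vertex 2.486 -1.264 0.011
vertex 2.251 -2.098 0.839
endloop
endfacet
facet normal -0.899 -0.400 0.178
outer loop
vertex 1.783 -1.0 0.945
vertex 2.251 -2.098 0.839
vertex 2.223 -1.56 1.909
endloop
endfacet
facet normal -0.040 0.988 0.149
outer loop
vertex 2.602 -0.21 0.569
vertex 2.44 -0.393 1.742
vertex 3.549 -0.282 1.301
endloop
endfacet
facet normal -0.266 0.185 0.946
outer loop
vertex 2.44 -0.393 1.742
vertex 2.223 -1.56 1.909
vertex 3.314 -1.116 2.129
endloop
endfacet
facet normal -0.378 -0.831 0.408
outer loop
vertex 2.223 -1.56 1.909
vertex 2.251 -2.098 0.839
vertex 3.198 -2.17 1.571
endloop
endfacet
facet normal -0.222 -0.655 -0.723
outer loop
vertex 2.251 -2.098 0.839
vertex 2.486 -1.264 0.011
vertex 3.36 -1.987 0.398
endloop
endfacet
facet normal -0.013 0.469 -0.883
outer loop
vertex 2.486 -1.264 0.011
vertex 2.602 -0.21 0.569
vertex 3.577 -0.82 0.231
endloop
endfacet
facet normal 0.802 0.292 0.521
outer loop
vertex 4.017 -1.38 1.195
vertex 3.549 -0.282 1.301
vertex 3.314 -1.116 2.129
endloop
endfacet
facet normal 0.673 -0.403 0.620
outer loop
vertex 4.017 -1.38 1.195
vertex 3.314 -1.116 2.129
vertex 3.198 -2.17 1.571
endloop
endfacet
facet normal 0.690 -0.724 -0.018
outer loop
vertex 4.017 -1.38 1.195
vertex 3.198 -2.17 1.571
vertex 3.36 -1.987 0.398
endloop
endfacet
facet normal 0.829 -0.227 -0.511
outer loop
vertex 4.017 -1.38 1.195
vertex 3.36 -1.987 0.398
vertex 3.577 -0.82 0.231
endloop
endfacet
facet normal 0.899 0.400 -0.178
outer loop
vertex 4.017 -1.38 1.195
vertex 3.577 -0.82 0.231
vertex 3.549 -0.282 1.301
endloop
endfacet
facet normal 0.222 0.655 0.723
outer loop
vertex 3.314 -1.116 2.129
vertex 3.549 -0.282 1.301
vertex 2.44 -0.393 1.742
endloop
endfacet
facet normal 0.013 -0.469 0.883
outer loop
vertex 3.198 -2.17 1.571
vertex 3.314 -1.116 2.129
vertex 2.223 -1.56 1.909
endloop
endfacet
facet normal 0.040 -0.988 -0.149
outer loop
vertex 3.36 -1.987 0.398
vertex 3.198 -2.17 1.571
vertex 2.251 -2.098 0.839
endloop
endfacet
facet normal 0.266 -0.185 -0.946
outer loop
vertex 3.577 -0.82 0.231
vertex 3.36 -1.987 0.398
vertex 2.486 -1.264 0.011
endloop
endfacet
facet normal 0.378 0.831 -0.408
outer loop
vertex 3.549 -0.282 1.301
vertex 3.577 -0.82 0.231
vertex 2.602 -0.21 0.569
endloop
endfacet
facet normal -0.520 0.733 0.439
outer loop
vertex -0.192 -0.43 -1.312
vertex 0.642 -0.08 -0.909
vertex -0.005 0.331 -2.362
endloop
endfacet
facet normal -0.842 -0.354 -0.406
outer loop
vertex 0.598 -0.52 -2.871
vertex -0.192 -0.43 -1.312
vertex -0.005 0.331 -2.362
endloop
endfacet
facet normal -0.520 0.733 0.439
outer loop
vertex -0.005 0.331 -2.362
vertex 0.642 -0.08 -0.909
vertex 0.829 0.681 -1.959
endloop
endfacet
facet normal 0.143 0.581 -0.801
outer loop
vertex 0.829 0.681 -1.959
vertex 0.598 -0.52 -2.871
vertex -0.005 0.331 -2.362
endloop
endfacet
facet normal -0.143 -0.581 0.801
outer loop
vertex -0.192 -0.43 -1.312
vertex 1.245 -0.931 -1.418
vertex 0.642 -0.08 -0.909
endloop
endfacet
facet normal -0.842 -0.354 -0.406
outer loop
vertex 0.411 -1.281 -1.821
vertex -0.192 -0.43 -1.312
vertex 0.598 -0.52 -2.871
endloop
endfacet
facet normal -0.143 -0.581 0.801
outer loop
vertex 0.411 -1.281 -1.821
vertex 1.245 -0.931 -1.418
vertex -0.192 -0.43 -1.312
endloop
endfacet
facet normal 0.842 0.354 0.406
outer loop
vertex 0.642 -0.08 -0.909
vertex 1.245 -0.931 -1.418
vertex 0.829 0.681 -1.959
endloop
endfacet
facet normal 0.143 0.581 -0.801
outer loop
vertex 1.432 -0.17 -2.468
vertex 0.598 -0.52 -2.871
vertex 0.829 0.681 -1.959
endloop
endfacet
facet normal 0.842 0.354 0.406
outer loop
vertex 0.829 0.681 -1.959
vertex 1.245 -0.931 -1.418
vertex 1.432 -0.17 -2.468
endloop
endfacet
facet normal 0.520 -0.733 -0.439
outer loop
vertex 1.432 -0.17 -2.468
vertex 0.411 -1.281 -1.821
vertex 0.598 -0.52 -2.871
endloop
endfacet
facet normal 0.520 -0.733 -0.439
outer loop
vertex 1.245 -0.931 -1.418
vertex 0.411 -1.281 -1.821
vertex 1.432 -0.17 -2.468
endloop
endfacet

endsolid


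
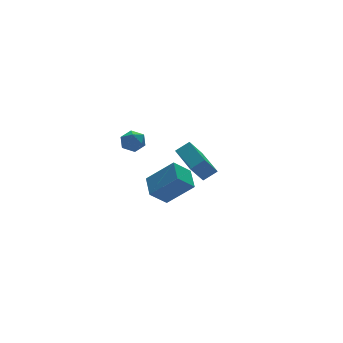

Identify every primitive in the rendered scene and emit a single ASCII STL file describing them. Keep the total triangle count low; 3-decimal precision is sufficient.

solid 
facet normal -0.571 0.466 -0.676
outer loop
vertex -2.892 0.763 -3.055
vertex -2.4 2.026 -2.601
vertex -1.893 0.694 -3.946
endloop
endfacet
facet normal -0.344 -0.884 -0.317
outer loop
vertex -0.74 -0.246 -2.579
vertex -2.892 0.763 -3.055
vertex -1.893 0.694 -3.946
endloop
endfacet
facet normal -0.570 0.466 -0.676
outer loop
vertex -1.893 0.694 -3.946
vertex -2.4 2.026 -2.601
vertex -1.401 1.957 -3.491
endloop
endfacet
facet normal 0.746 -0.051 -0.664
outer loop
vertex -1.401 1.957 -3.491
vertex -0.74 -0.246 -2.579
vertex -1.893 0.694 -3.946
endloop
endfacet
facet normal -0.746 0.052 0.664
outer loop
vertex -2.892 0.763 -3.055
vertex -1.247 1.086 -1.234
vertex -2.4 2.026 -2.601
endloop
endfacet
facet normal -0.344 -0.884 -0.318
outer loop
vertex -1.739 -0.177 -1.689
vertex -2.892 0.763 -3.055
vertex -0.74 -0.246 -2.579
endloop
endfacet
facet normal -0.746 0.051 0.664
outer loop
vertex -1.739 -0.177 -1.689
vertex -1.247 1.086 -1.234
vertex -2.892 0.763 -3.055
endloop
endfacet
facet normal 0.344 0.884 0.318
outer loop
vertex -2.4 2.026 -2.601
vertex -1.247 1.086 -1.234
vertex -1.401 1.957 -3.491
endloop
endfacet
facet normal 0.745 -0.051 -0.665
outer loop
vertex -0.248 1.017 -2.125
vertex -0.74 -0.246 -2.579
vertex -1.401 1.957 -3.491
endloop
endfacet
facet normal 0.344 0.884 0.317
outer loop
vertex -1.401 1.957 -3.491
vertex -1.247 1.086 -1.234
vertex -0.248 1.017 -2.125
endloop
endfacet
facet normal 0.571 -0.465 0.677
outer loop
vertex -0.248 1.017 -2.125
vertex -1.739 -0.177 -1.689
vertex -0.74 -0.246 -2.579
endloop
endfacet
facet normal 0.571 -0.466 0.676
outer loop
vertex -1.247 1.086 -1.234
vertex -1.739 -0.177 -1.689
vertex -0.248 1.017 -2.125
endloop
endfacet
facet normal -0.596 -0.057 0.801
outer loop
vertex -2.74 -4.588 2.114
vertex -2.491 -2.67 2.436
vertex -3.461 -4.406 1.59
endloop
endfacet
facet normal -0.127 -0.978 -0.164
outer loop
vertex -2.669 -4.33 0.524
vertex -2.74 -4.588 2.114
vertex -3.461 -4.406 1.59
endloop
endfacet
facet normal -0.596 -0.057 0.801
outer loop
vertex -3.461 -4.406 1.59
vertex -2.491 -2.67 2.436
vertex -3.213 -2.489 1.912
endloop
endfacet
facet normal -0.793 0.199 -0.575
outer loop
vertex -3.213 -2.489 1.912
vertex -2.669 -4.33 0.524
vertex -3.461 -4.406 1.59
endloop
endfacet
facet normal 0.793 -0.200 0.575
outer loop
vertex -2.74 -4.588 2.114
vertex -1.699 -2.594 1.37
vertex -2.491 -2.67 2.436
endloop
endfacet
facet normal -0.126 -0.978 -0.164
outer loop
vertex -1.947 -4.511 1.048
vertex -2.74 -4.588 2.114
vertex -2.669 -4.33 0.524
endloop
endfacet
facet normal 0.793 -0.199 0.576
outer loop
vertex -1.947 -4.511 1.048
vertex -1.699 -2.594 1.37
vertex -2.74 -4.588 2.114
endloop
endfacet
facet normal 0.126 0.978 0.164
outer loop
vertex -2.491 -2.67 2.436
vertex -1.699 -2.594 1.37
vertex -3.213 -2.489 1.912
endloop
endfacet
facet normal -0.793 0.200 -0.576
outer loop
vertex -2.42 -2.412 0.846
vertex -2.669 -4.33 0.524
vertex -3.213 -2.489 1.912
endloop
endfacet
facet normal 0.127 0.978 0.165
outer loop
vertex -3.213 -2.489 1.912
vertex -1.699 -2.594 1.37
vertex -2.42 -2.412 0.846
endloop
endfacet
facet normal 0.596 0.057 -0.801
outer loop
vertex -2.42 -2.412 0.846
vertex -1.947 -4.511 1.048
vertex -2.669 -4.33 0.524
endloop
endfacet
facet normal 0.596 0.057 -0.801
outer loop
vertex -1.699 -2.594 1.37
vertex -1.947 -4.511 1.048
vertex -2.42 -2.412 0.846
endloop
endfacet
facet normal -0.332 0.828 0.451
outer loop
vertex -2.539 4.14 -0.503
vertex -3.0 3.708 -0.049
vertex -2.275 3.874 0.179
endloop
endfacet
facet normal 0.340 0.913 0.225
outer loop
vertex -2.539 4.14 -0.503
vertex -2.275 3.874 0.179
vertex -1.816 3.858 -0.45
endloop
endfacet
facet normal 0.349 0.804 -0.482
outer loop
vertex -2.539 4.14 -0.503
vertex -1.816 3.858 -0.45
vertex -2.258 3.681 -1.065
endloop
endfacet
facet normal -0.315 0.652 -0.690
outer loop
vertex -2.539 4.14 -0.503
vertex -2.258 3.681 -1.065
vertex -2.99 3.589 -0.818
endloop
endfacet
facet normal -0.736 0.667 -0.113
outer loop
vertex -2.539 4.14 -0.503
vertex -2.99 3.589 -0.818
vertex -3.0 3.708 -0.049
endloop
endfacet
facet normal 0.742 0.410 0.531
outer loop
vertex -1.816 3.858 -0.45
vertex -2.275 3.874 0.179
vertex -1.83 3.251 0.038
endloop
endfacet
facet normal -0.345 0.272 0.899
outer loop
vertex -2.275 3.874 0.179
vertex -3.0 3.708 -0.049
vertex -2.562 3.159 0.285
endloop
endfacet
facet normal -1.000 0.011 -0.015
outer loop
vertex -3.0 3.708 -0.049
vertex -2.99 3.589 -0.818
vertex -3.004 2.982 -0.33
endloop
endfacet
facet normal -0.318 -0.013 -0.948
outer loop
vertex -2.99 3.589 -0.818
vertex -2.258 3.681 -1.065
vertex -2.545 2.966 -0.959
endloop
endfacet
facet normal 0.757 0.232 -0.611
outer loop
vertex -2.258 3.681 -1.065
vertex -1.816 3.858 -0.45
vertex -1.82 3.132 -0.731
endloop
endfacet
facet normal 0.315 -0.652 0.690
outer loop
vertex -2.281 2.7 -0.277
vertex -1.83 3.251 0.038
vertex -2.562 3.159 0.285
endloop
endfacet
facet normal -0.349 -0.804 0.482
outer loop
vertex -2.281 2.7 -0.277
vertex -2.562 3.159 0.285
vertex -3.004 2.982 -0.33
endloop
endfacet
facet normal -0.340 -0.913 -0.225
outer loop
vertex -2.281 2.7 -0.277
vertex -3.004 2.982 -0.33
vertex -2.545 2.966 -0.959
endloop
endfacet
facet normal 0.332 -0.828 -0.451
outer loop
vertex -2.281 2.7 -0.277
vertex -2.545 2.966 -0.959
vertex -1.82 3.132 -0.731
endloop
endfacet
facet normal 0.736 -0.667 0.113
outer loop
vertex -2.281 2.7 -0.277
vertex -1.82 3.132 -0.731
vertex -1.83 3.251 0.038
endloop
endfacet
facet normal 0.318 0.013 0.948
outer loop
vertex -2.562 3.159 0.285
vertex -1.83 3.251 0.038
vertex -2.275 3.874 0.179
endloop
endfacet
facet normal -0.757 -0.232 0.611
outer loop
vertex -3.004 2.982 -0.33
vertex -2.562 3.159 0.285
vertex -3.0 3.708 -0.049
endloop
endfacet
facet normal -0.742 -0.410 -0.531
outer loop
vertex -2.545 2.966 -0.959
vertex -3.004 2.982 -0.33
vertex -2.99 3.589 -0.818
endloop
endfacet
facet normal 0.345 -0.272 -0.899
outer loop
vertex -1.82 3.132 -0.731
vertex -2.545 2.966 -0.959
vertex -2.258 3.681 -1.065
endloop
endfacet
facet normal 1.000 -0.011 0.015
outer loop
vertex -1.83 3.251 0.038
vertex -1.82 3.132 -0.731
vertex -1.816 3.858 -0.45
endloop
endfacet

endsolid


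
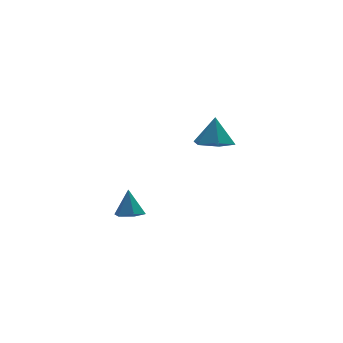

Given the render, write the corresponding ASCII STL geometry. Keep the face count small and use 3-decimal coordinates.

solid 
facet normal -0.159 -0.339 -0.927
outer loop
vertex 3.393 0.607 2.694
vertex 2.693 1.181 2.604
vertex 3.53 1.444 2.364
endloop
endfacet
facet normal 0.923 0.001 0.385
outer loop
vertex 3.393 0.607 2.694
vertex 3.53 1.444 2.364
vertex 2.907 1.639 3.856
endloop
endfacet
facet normal -0.159 -0.340 -0.927
outer loop
vertex 3.53 1.444 2.364
vertex 2.693 1.181 2.604
vertex 2.829 2.018 2.274
endloop
endfacet
facet normal 0.614 0.774 0.155
outer loop
vertex 3.53 1.444 2.364
vertex 2.829 2.018 2.274
vertex 2.907 1.639 3.856
endloop
endfacet
facet normal -0.159 -0.340 -0.927
outer loop
vertex 2.829 2.018 2.274
vertex 2.693 1.181 2.604
vertex 1.992 1.754 2.514
endloop
endfacet
facet normal -0.230 0.944 0.237
outer loop
vertex 2.829 2.018 2.274
vertex 1.992 1.754 2.514
vertex 2.907 1.639 3.856
endloop
endfacet
facet normal -0.159 -0.340 -0.927
outer loop
vertex 1.992 1.754 2.514
vertex 2.693 1.181 2.604
vertex 1.855 0.917 2.844
endloop
endfacet
facet normal -0.763 0.341 0.549
outer loop
vertex 1.992 1.754 2.514
vertex 1.855 0.917 2.844
vertex 2.907 1.639 3.856
endloop
endfacet
facet normal -0.159 -0.340 -0.927
outer loop
vertex 1.855 0.917 2.844
vertex 2.693 1.181 2.604
vertex 2.556 0.344 2.934
endloop
endfacet
facet normal -0.453 -0.432 0.780
outer loop
vertex 1.855 0.917 2.844
vertex 2.556 0.344 2.934
vertex 2.907 1.639 3.856
endloop
endfacet
facet normal -0.159 -0.339 -0.927
outer loop
vertex 2.556 0.344 2.934
vertex 2.693 1.181 2.604
vertex 3.393 0.607 2.694
endloop
endfacet
facet normal 0.389 -0.602 0.697
outer loop
vertex 2.556 0.344 2.934
vertex 3.393 0.607 2.694
vertex 2.907 1.639 3.856
endloop
endfacet
facet normal -0.093 -0.407 -0.909
outer loop
vertex -2.104 -3.623 2.635
vertex -2.625 -3.3 2.544
vertex -2.078 -3.059 2.38
endloop
endfacet
facet normal 0.944 0.099 0.315
outer loop
vertex -2.104 -3.623 2.635
vertex -2.078 -3.059 2.38
vertex -2.515 -2.82 3.616
endloop
endfacet
facet normal -0.093 -0.408 -0.908
outer loop
vertex -2.078 -3.059 2.38
vertex -2.625 -3.3 2.544
vertex -2.599 -2.736 2.288
endloop
endfacet
facet normal 0.524 0.851 0.021
outer loop
vertex -2.078 -3.059 2.38
vertex -2.599 -2.736 2.288
vertex -2.515 -2.82 3.616
endloop
endfacet
facet normal -0.093 -0.408 -0.908
outer loop
vertex -2.599 -2.736 2.288
vertex -2.625 -3.3 2.544
vertex -3.146 -2.977 2.452
endloop
endfacet
facet normal -0.381 0.921 0.082
outer loop
vertex -2.599 -2.736 2.288
vertex -3.146 -2.977 2.452
vertex -2.515 -2.82 3.616
endloop
endfacet
facet normal -0.093 -0.408 -0.908
outer loop
vertex -3.146 -2.977 2.452
vertex -2.625 -3.3 2.544
vertex -3.172 -3.541 2.708
endloop
endfacet
facet normal -0.867 0.239 0.438
outer loop
vertex -3.146 -2.977 2.452
vertex -3.172 -3.541 2.708
vertex -2.515 -2.82 3.616
endloop
endfacet
facet normal -0.093 -0.407 -0.909
outer loop
vertex -3.172 -3.541 2.708
vertex -2.625 -3.3 2.544
vertex -2.651 -3.864 2.799
endloop
endfacet
facet normal -0.447 -0.515 0.732
outer loop
vertex -3.172 -3.541 2.708
vertex -2.651 -3.864 2.799
vertex -2.515 -2.82 3.616
endloop
endfacet
facet normal -0.093 -0.407 -0.909
outer loop
vertex -2.651 -3.864 2.799
vertex -2.625 -3.3 2.544
vertex -2.104 -3.623 2.635
endloop
endfacet
facet normal 0.458 -0.584 0.670
outer loop
vertex -2.651 -3.864 2.799
vertex -2.104 -3.623 2.635
vertex -2.515 -2.82 3.616
endloop
endfacet

endsolid


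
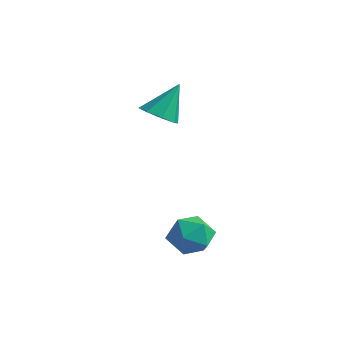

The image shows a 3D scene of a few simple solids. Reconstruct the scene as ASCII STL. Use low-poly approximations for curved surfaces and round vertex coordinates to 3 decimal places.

solid 
facet normal 0.172 0.867 -0.467
outer loop
vertex 2.358 0.194 -3.217
vertex 1.541 0.68 -2.615
vertex 2.598 0.678 -2.23
endloop
endfacet
facet normal 0.769 0.480 -0.422
outer loop
vertex 2.358 0.194 -3.217
vertex 2.598 0.678 -2.23
vertex 3.065 -0.309 -2.501
endloop
endfacet
facet normal 0.651 -0.146 -0.745
outer loop
vertex 2.358 0.194 -3.217
vertex 3.065 -0.309 -2.501
vertex 2.297 -0.917 -3.053
endloop
endfacet
facet normal -0.020 -0.145 -0.989
outer loop
vertex 2.358 0.194 -3.217
vertex 2.297 -0.917 -3.053
vertex 1.355 -0.306 -3.123
endloop
endfacet
facet normal -0.316 0.481 -0.818
outer loop
vertex 2.358 0.194 -3.217
vertex 1.355 -0.306 -3.123
vertex 1.541 0.68 -2.615
endloop
endfacet
facet normal 0.897 0.351 0.268
outer loop
vertex 3.065 -0.309 -2.501
vertex 2.598 0.678 -2.23
vertex 2.685 -0.134 -1.457
endloop
endfacet
facet normal -0.069 0.978 0.195
outer loop
vertex 2.598 0.678 -2.23
vertex 1.541 0.68 -2.615
vertex 1.743 0.477 -1.527
endloop
endfacet
facet normal -0.858 0.353 -0.372
outer loop
vertex 1.541 0.68 -2.615
vertex 1.355 -0.306 -3.123
vertex 0.975 -0.131 -2.079
endloop
endfacet
facet normal -0.379 -0.659 -0.650
outer loop
vertex 1.355 -0.306 -3.123
vertex 2.297 -0.917 -3.053
vertex 1.442 -1.118 -2.35
endloop
endfacet
facet normal 0.706 -0.661 -0.254
outer loop
vertex 2.297 -0.917 -3.053
vertex 3.065 -0.309 -2.501
vertex 2.499 -1.12 -1.965
endloop
endfacet
facet normal 0.020 0.145 0.989
outer loop
vertex 1.682 -0.634 -1.363
vertex 2.685 -0.134 -1.457
vertex 1.743 0.477 -1.527
endloop
endfacet
facet normal -0.651 0.146 0.745
outer loop
vertex 1.682 -0.634 -1.363
vertex 1.743 0.477 -1.527
vertex 0.975 -0.131 -2.079
endloop
endfacet
facet normal -0.769 -0.480 0.422
outer loop
vertex 1.682 -0.634 -1.363
vertex 0.975 -0.131 -2.079
vertex 1.442 -1.118 -2.35
endloop
endfacet
facet normal -0.172 -0.867 0.467
outer loop
vertex 1.682 -0.634 -1.363
vertex 1.442 -1.118 -2.35
vertex 2.499 -1.12 -1.965
endloop
endfacet
facet normal 0.316 -0.481 0.818
outer loop
vertex 1.682 -0.634 -1.363
vertex 2.499 -1.12 -1.965
vertex 2.685 -0.134 -1.457
endloop
endfacet
facet normal 0.379 0.659 0.650
outer loop
vertex 1.743 0.477 -1.527
vertex 2.685 -0.134 -1.457
vertex 2.598 0.678 -2.23
endloop
endfacet
facet normal -0.706 0.661 0.254
outer loop
vertex 0.975 -0.131 -2.079
vertex 1.743 0.477 -1.527
vertex 1.541 0.68 -2.615
endloop
endfacet
facet normal -0.897 -0.351 -0.268
outer loop
vertex 1.442 -1.118 -2.35
vertex 0.975 -0.131 -2.079
vertex 1.355 -0.306 -3.123
endloop
endfacet
facet normal 0.069 -0.978 -0.195
outer loop
vertex 2.499 -1.12 -1.965
vertex 1.442 -1.118 -2.35
vertex 2.297 -0.917 -3.053
endloop
endfacet
facet normal 0.858 -0.353 0.372
outer loop
vertex 2.685 -0.134 -1.457
vertex 2.499 -1.12 -1.965
vertex 3.065 -0.309 -2.501
endloop
endfacet
facet normal -0.124 -0.526 -0.841
outer loop
vertex -2.475 3.543 1.668
vertex -3.075 2.929 2.14
vertex -3.192 3.761 1.637
endloop
endfacet
facet normal 0.294 0.944 -0.148
outer loop
vertex -2.475 3.543 1.668
vertex -3.192 3.761 1.637
vertex -2.825 3.991 3.84
endloop
endfacet
facet normal -0.124 -0.526 -0.841
outer loop
vertex -3.192 3.761 1.637
vertex -3.075 2.929 2.14
vertex -3.84 3.492 1.901
endloop
endfacet
facet normal -0.394 0.919 -0.030
outer loop
vertex -3.192 3.761 1.637
vertex -3.84 3.492 1.901
vertex -2.825 3.991 3.84
endloop
endfacet
facet normal -0.124 -0.526 -0.841
outer loop
vertex -3.84 3.492 1.901
vertex -3.075 2.929 2.14
vertex -4.04 2.893 2.305
endloop
endfacet
facet normal -0.822 0.481 0.306
outer loop
vertex -3.84 3.492 1.901
vertex -4.04 2.893 2.305
vertex -2.825 3.991 3.84
endloop
endfacet
facet normal -0.124 -0.526 -0.841
outer loop
vertex -4.04 2.893 2.305
vertex -3.075 2.929 2.14
vertex -3.675 2.314 2.613
endloop
endfacet
facet normal -0.739 -0.112 0.665
outer loop
vertex -4.04 2.893 2.305
vertex -3.675 2.314 2.613
vertex -2.825 3.991 3.84
endloop
endfacet
facet normal -0.124 -0.526 -0.841
outer loop
vertex -3.675 2.314 2.613
vertex -3.075 2.929 2.14
vertex -2.958 2.096 2.644
endloop
endfacet
facet normal -0.192 -0.514 0.836
outer loop
vertex -3.675 2.314 2.613
vertex -2.958 2.096 2.644
vertex -2.825 3.991 3.84
endloop
endfacet
facet normal -0.124 -0.526 -0.841
outer loop
vertex -2.958 2.096 2.644
vertex -3.075 2.929 2.14
vertex -2.31 2.365 2.38
endloop
endfacet
facet normal 0.495 -0.488 0.718
outer loop
vertex -2.958 2.096 2.644
vertex -2.31 2.365 2.38
vertex -2.825 3.991 3.84
endloop
endfacet
facet normal -0.124 -0.526 -0.841
outer loop
vertex -2.31 2.365 2.38
vertex -3.075 2.929 2.14
vertex -2.11 2.964 1.976
endloop
endfacet
facet normal 0.923 -0.051 0.382
outer loop
vertex -2.31 2.365 2.38
vertex -2.11 2.964 1.976
vertex -2.825 3.991 3.84
endloop
endfacet
facet normal -0.124 -0.526 -0.842
outer loop
vertex -2.11 2.964 1.976
vertex -3.075 2.929 2.14
vertex -2.475 3.543 1.668
endloop
endfacet
facet normal 0.840 0.542 0.024
outer loop
vertex -2.11 2.964 1.976
vertex -2.475 3.543 1.668
vertex -2.825 3.991 3.84
endloop
endfacet

endsolid


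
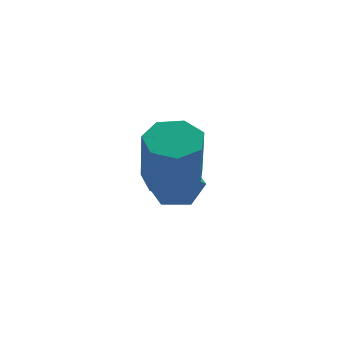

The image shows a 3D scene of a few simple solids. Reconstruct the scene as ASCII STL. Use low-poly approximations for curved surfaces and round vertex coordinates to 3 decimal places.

solid 
facet normal 0.102 0.292 -0.951
outer loop
vertex -0.945 -2.257 0.658
vertex -1.432 -1.602 0.807
vertex -0.607 -1.66 0.878
endloop
endfacet
facet normal 0.877 -0.477 -0.052
outer loop
vertex -0.945 -2.257 0.658
vertex -0.607 -1.66 0.878
vertex -1.14 -2.813 2.465
endloop
endfacet
facet normal 0.878 -0.476 -0.051
outer loop
vertex -1.14 -2.813 2.465
vertex -0.607 -1.66 0.878
vertex -0.803 -2.216 2.685
endloop
endfacet
facet normal -0.104 -0.292 0.951
outer loop
vertex -1.14 -2.813 2.465
vertex -0.803 -2.216 2.685
vertex -1.628 -2.158 2.613
endloop
endfacet
facet normal 0.102 0.292 -0.951
outer loop
vertex -0.607 -1.66 0.878
vertex -1.432 -1.602 0.807
vertex -0.891 -1.02 1.044
endloop
endfacet
facet normal 0.913 0.351 0.207
outer loop
vertex -0.607 -1.66 0.878
vertex -0.891 -1.02 1.044
vertex -0.803 -2.216 2.685
endloop
endfacet
facet normal 0.913 0.351 0.207
outer loop
vertex -0.803 -2.216 2.685
vertex -0.891 -1.02 1.044
vertex -1.087 -1.575 2.851
endloop
endfacet
facet normal -0.104 -0.292 0.951
outer loop
vertex -0.803 -2.216 2.685
vertex -1.087 -1.575 2.851
vertex -1.628 -2.158 2.613
endloop
endfacet
facet normal 0.102 0.292 -0.951
outer loop
vertex -0.891 -1.02 1.044
vertex -1.432 -1.602 0.807
vertex -1.582 -0.818 1.032
endloop
endfacet
facet normal 0.262 0.914 0.309
outer loop
vertex -0.891 -1.02 1.044
vertex -1.582 -0.818 1.032
vertex -1.087 -1.575 2.851
endloop
endfacet
facet normal 0.261 0.914 0.309
outer loop
vertex -1.087 -1.575 2.851
vertex -1.582 -0.818 1.032
vertex -1.778 -1.373 2.838
endloop
endfacet
facet normal -0.103 -0.292 0.951
outer loop
vertex -1.087 -1.575 2.851
vertex -1.778 -1.373 2.838
vertex -1.628 -2.158 2.613
endloop
endfacet
facet normal 0.102 0.292 -0.951
outer loop
vertex -1.582 -0.818 1.032
vertex -1.432 -1.602 0.807
vertex -2.161 -1.207 0.85
endloop
endfacet
facet normal -0.587 0.790 0.179
outer loop
vertex -1.582 -0.818 1.032
vertex -2.161 -1.207 0.85
vertex -1.778 -1.373 2.838
endloop
endfacet
facet normal -0.588 0.789 0.179
outer loop
vertex -1.778 -1.373 2.838
vertex -2.161 -1.207 0.85
vertex -2.356 -1.762 2.656
endloop
endfacet
facet normal -0.103 -0.292 0.951
outer loop
vertex -1.778 -1.373 2.838
vertex -2.356 -1.762 2.656
vertex -1.628 -2.158 2.613
endloop
endfacet
facet normal 0.103 0.293 -0.951
outer loop
vertex -2.161 -1.207 0.85
vertex -1.432 -1.602 0.807
vertex -2.19 -1.894 0.635
endloop
endfacet
facet normal -0.994 0.069 -0.086
outer loop
vertex -2.161 -1.207 0.85
vertex -2.19 -1.894 0.635
vertex -2.356 -1.762 2.656
endloop
endfacet
facet normal -0.994 0.070 -0.086
outer loop
vertex -2.356 -1.762 2.656
vertex -2.19 -1.894 0.635
vertex -2.386 -2.449 2.442
endloop
endfacet
facet normal -0.103 -0.292 0.951
outer loop
vertex -2.356 -1.762 2.656
vertex -2.386 -2.449 2.442
vertex -1.628 -2.158 2.613
endloop
endfacet
facet normal 0.103 0.292 -0.951
outer loop
vertex -2.19 -1.894 0.635
vertex -1.432 -1.602 0.807
vertex -1.649 -2.361 0.55
endloop
endfacet
facet normal -0.651 -0.703 -0.286
outer loop
vertex -2.19 -1.894 0.635
vertex -1.649 -2.361 0.55
vertex -2.386 -2.449 2.442
endloop
endfacet
facet normal -0.652 -0.701 -0.287
outer loop
vertex -2.386 -2.449 2.442
vertex -1.649 -2.361 0.55
vertex -1.845 -2.917 2.356
endloop
endfacet
facet normal -0.102 -0.293 0.951
outer loop
vertex -2.386 -2.449 2.442
vertex -1.845 -2.917 2.356
vertex -1.628 -2.158 2.613
endloop
endfacet
facet normal 0.103 0.293 -0.951
outer loop
vertex -1.649 -2.361 0.55
vertex -1.432 -1.602 0.807
vertex -0.945 -2.257 0.658
endloop
endfacet
facet normal 0.181 -0.945 -0.271
outer loop
vertex -1.649 -2.361 0.55
vertex -0.945 -2.257 0.658
vertex -1.845 -2.917 2.356
endloop
endfacet
facet normal 0.181 -0.945 -0.271
outer loop
vertex -1.845 -2.917 2.356
vertex -0.945 -2.257 0.658
vertex -1.14 -2.813 2.465
endloop
endfacet
facet normal -0.104 -0.292 0.951
outer loop
vertex -1.845 -2.917 2.356
vertex -1.14 -2.813 2.465
vertex -1.628 -2.158 2.613
endloop
endfacet
facet normal 0.290 0.655 -0.698
outer loop
vertex 0.24 1.014 -0.583
vertex -0.338 0.719 -1.1
vertex -0.521 1.345 -0.588
endloop
endfacet
facet normal 0.157 0.375 0.913
outer loop
vertex 0.24 1.014 -0.583
vertex -0.521 1.345 -0.588
vertex -0.902 -0.559 0.26
endloop
endfacet
facet normal 0.291 0.655 -0.697
outer loop
vertex -0.521 1.345 -0.588
vertex -0.338 0.719 -1.1
vertex -1.099 1.05 -1.106
endloop
endfacet
facet normal -0.717 0.398 0.573
outer loop
vertex -0.521 1.345 -0.588
vertex -1.099 1.05 -1.106
vertex -0.902 -0.559 0.26
endloop
endfacet
facet normal 0.290 0.655 -0.698
outer loop
vertex -1.099 1.05 -1.106
vertex -0.338 0.719 -1.1
vertex -0.915 0.423 -1.618
endloop
endfacet
facet normal -0.974 -0.204 -0.100
outer loop
vertex -1.099 1.05 -1.106
vertex -0.915 0.423 -1.618
vertex -0.902 -0.559 0.26
endloop
endfacet
facet normal 0.290 0.656 -0.697
outer loop
vertex -0.915 0.423 -1.618
vertex -0.338 0.719 -1.1
vertex -0.154 0.092 -1.613
endloop
endfacet
facet normal -0.358 -0.829 -0.431
outer loop
vertex -0.915 0.423 -1.618
vertex -0.154 0.092 -1.613
vertex -0.902 -0.559 0.26
endloop
endfacet
facet normal 0.290 0.656 -0.697
outer loop
vertex -0.154 0.092 -1.613
vertex -0.338 0.719 -1.1
vertex 0.424 0.387 -1.095
endloop
endfacet
facet normal 0.516 -0.852 -0.090
outer loop
vertex -0.154 0.092 -1.613
vertex 0.424 0.387 -1.095
vertex -0.902 -0.559 0.26
endloop
endfacet
facet normal 0.290 0.655 -0.698
outer loop
vertex 0.424 0.387 -1.095
vertex -0.338 0.719 -1.1
vertex 0.24 1.014 -0.583
endloop
endfacet
facet normal 0.773 -0.249 0.583
outer loop
vertex 0.424 0.387 -1.095
vertex 0.24 1.014 -0.583
vertex -0.902 -0.559 0.26
endloop
endfacet

endsolid


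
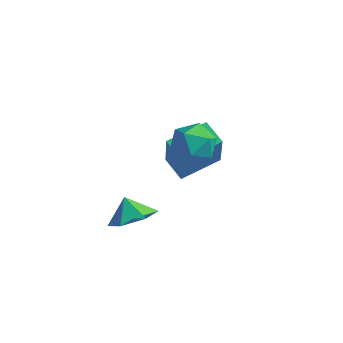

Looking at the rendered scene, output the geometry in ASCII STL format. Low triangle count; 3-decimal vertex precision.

solid 
facet normal 0.551 -0.341 -0.762
outer loop
vertex 1.877 -1.197 -2.486
vertex 1.129 -0.899 -3.16
vertex 1.899 -0.233 -2.902
endloop
endfacet
facet normal 0.270 0.376 0.886
outer loop
vertex 1.877 -1.197 -2.486
vertex 1.899 -0.233 -2.902
vertex 0.551 -0.541 -2.36
endloop
endfacet
facet normal 0.551 -0.341 -0.762
outer loop
vertex 1.899 -0.233 -2.902
vertex 1.129 -0.899 -3.16
vertex 1.151 0.065 -3.576
endloop
endfacet
facet normal -0.032 0.901 0.433
outer loop
vertex 1.899 -0.233 -2.902
vertex 1.151 0.065 -3.576
vertex 0.551 -0.541 -2.36
endloop
endfacet
facet normal 0.551 -0.341 -0.762
outer loop
vertex 1.151 0.065 -3.576
vertex 1.129 -0.899 -3.16
vertex 0.381 -0.601 -3.834
endloop
endfacet
facet normal -0.662 0.748 0.046
outer loop
vertex 1.151 0.065 -3.576
vertex 0.381 -0.601 -3.834
vertex 0.551 -0.541 -2.36
endloop
endfacet
facet normal 0.551 -0.341 -0.762
outer loop
vertex 0.381 -0.601 -3.834
vertex 1.129 -0.899 -3.16
vertex 0.36 -1.565 -3.418
endloop
endfacet
facet normal -0.991 0.070 0.111
outer loop
vertex 0.381 -0.601 -3.834
vertex 0.36 -1.565 -3.418
vertex 0.551 -0.541 -2.36
endloop
endfacet
facet normal 0.551 -0.341 -0.762
outer loop
vertex 0.36 -1.565 -3.418
vertex 1.129 -0.899 -3.16
vertex 1.108 -1.863 -2.744
endloop
endfacet
facet normal -0.689 -0.454 0.564
outer loop
vertex 0.36 -1.565 -3.418
vertex 1.108 -1.863 -2.744
vertex 0.551 -0.541 -2.36
endloop
endfacet
facet normal 0.551 -0.341 -0.762
outer loop
vertex 1.108 -1.863 -2.744
vertex 1.129 -0.899 -3.16
vertex 1.877 -1.197 -2.486
endloop
endfacet
facet normal -0.059 -0.301 0.952
outer loop
vertex 1.108 -1.863 -2.744
vertex 1.877 -1.197 -2.486
vertex 0.551 -0.541 -2.36
endloop
endfacet
facet normal -0.843 0.454 0.290
outer loop
vertex 0.75 2.57 -1.374
vertex 1.724 4.184 -1.068
vertex 0.393 3.156 -3.327
endloop
endfacet
facet normal -0.510 -0.845 -0.160
outer loop
vertex 1.396 2.616 -3.672
vertex 0.75 2.57 -1.374
vertex 0.393 3.156 -3.327
endloop
endfacet
facet normal -0.843 0.454 0.290
outer loop
vertex 0.393 3.156 -3.327
vertex 1.724 4.184 -1.068
vertex 1.368 4.77 -3.021
endloop
endfacet
facet normal -0.172 0.283 -0.944
outer loop
vertex 1.368 4.77 -3.021
vertex 1.396 2.616 -3.672
vertex 0.393 3.156 -3.327
endloop
endfacet
facet normal 0.172 -0.283 0.944
outer loop
vertex 0.75 2.57 -1.374
vertex 2.727 3.644 -1.413
vertex 1.724 4.184 -1.068
endloop
endfacet
facet normal -0.511 -0.845 -0.160
outer loop
vertex 1.752 2.03 -1.719
vertex 0.75 2.57 -1.374
vertex 1.396 2.616 -3.672
endloop
endfacet
facet normal 0.172 -0.283 0.944
outer loop
vertex 1.752 2.03 -1.719
vertex 2.727 3.644 -1.413
vertex 0.75 2.57 -1.374
endloop
endfacet
facet normal 0.510 0.845 0.161
outer loop
vertex 1.724 4.184 -1.068
vertex 2.727 3.644 -1.413
vertex 1.368 4.77 -3.021
endloop
endfacet
facet normal -0.172 0.283 -0.944
outer loop
vertex 2.37 4.23 -3.366
vertex 1.396 2.616 -3.672
vertex 1.368 4.77 -3.021
endloop
endfacet
facet normal 0.510 0.845 0.160
outer loop
vertex 1.368 4.77 -3.021
vertex 2.727 3.644 -1.413
vertex 2.37 4.23 -3.366
endloop
endfacet
facet normal 0.843 -0.454 -0.290
outer loop
vertex 2.37 4.23 -3.366
vertex 1.752 2.03 -1.719
vertex 1.396 2.616 -3.672
endloop
endfacet
facet normal 0.842 -0.454 -0.290
outer loop
vertex 2.727 3.644 -1.413
vertex 1.752 2.03 -1.719
vertex 2.37 4.23 -3.366
endloop
endfacet
facet normal -0.511 0.195 0.837
outer loop
vertex 2.231 2.577 0.517
vertex 1.389 2.118 0.11
vertex 2.074 1.557 0.659
endloop
endfacet
facet normal 0.183 0.108 0.977
outer loop
vertex 2.231 2.577 0.517
vertex 2.074 1.557 0.659
vertex 3.028 1.912 0.441
endloop
endfacet
facet normal 0.548 0.589 0.594
outer loop
vertex 2.231 2.577 0.517
vertex 3.028 1.912 0.441
vertex 2.933 2.691 -0.243
endloop
endfacet
facet normal 0.078 0.973 0.218
outer loop
vertex 2.231 2.577 0.517
vertex 2.933 2.691 -0.243
vertex 1.92 2.818 -0.447
endloop
endfacet
facet normal -0.576 0.730 0.368
outer loop
vertex 2.231 2.577 0.517
vertex 1.92 2.818 -0.447
vertex 1.389 2.118 0.11
endloop
endfacet
facet normal 0.374 -0.542 0.753
outer loop
vertex 3.028 1.912 0.441
vertex 2.074 1.557 0.659
vertex 2.68 1.042 -0.013
endloop
endfacet
facet normal -0.750 -0.401 0.526
outer loop
vertex 2.074 1.557 0.659
vertex 1.389 2.118 0.11
vertex 1.667 1.169 -0.217
endloop
endfacet
facet normal -0.855 0.463 -0.233
outer loop
vertex 1.389 2.118 0.11
vertex 1.92 2.818 -0.447
vertex 1.572 1.948 -0.901
endloop
endfacet
facet normal 0.203 0.857 -0.474
outer loop
vertex 1.92 2.818 -0.447
vertex 2.933 2.691 -0.243
vertex 2.526 2.303 -1.119
endloop
endfacet
facet normal 0.962 0.236 0.135
outer loop
vertex 2.933 2.691 -0.243
vertex 3.028 1.912 0.441
vertex 3.211 1.742 -0.57
endloop
endfacet
facet normal -0.078 -0.973 -0.218
outer loop
vertex 2.369 1.283 -0.977
vertex 2.68 1.042 -0.013
vertex 1.667 1.169 -0.217
endloop
endfacet
facet normal -0.548 -0.589 -0.594
outer loop
vertex 2.369 1.283 -0.977
vertex 1.667 1.169 -0.217
vertex 1.572 1.948 -0.901
endloop
endfacet
facet normal -0.183 -0.108 -0.977
outer loop
vertex 2.369 1.283 -0.977
vertex 1.572 1.948 -0.901
vertex 2.526 2.303 -1.119
endloop
endfacet
facet normal 0.511 -0.195 -0.837
outer loop
vertex 2.369 1.283 -0.977
vertex 2.526 2.303 -1.119
vertex 3.211 1.742 -0.57
endloop
endfacet
facet normal 0.576 -0.730 -0.368
outer loop
vertex 2.369 1.283 -0.977
vertex 3.211 1.742 -0.57
vertex 2.68 1.042 -0.013
endloop
endfacet
facet normal -0.203 -0.857 0.474
outer loop
vertex 1.667 1.169 -0.217
vertex 2.68 1.042 -0.013
vertex 2.074 1.557 0.659
endloop
endfacet
facet normal -0.962 -0.236 -0.135
outer loop
vertex 1.572 1.948 -0.901
vertex 1.667 1.169 -0.217
vertex 1.389 2.118 0.11
endloop
endfacet
facet normal -0.374 0.542 -0.753
outer loop
vertex 2.526 2.303 -1.119
vertex 1.572 1.948 -0.901
vertex 1.92 2.818 -0.447
endloop
endfacet
facet normal 0.750 0.401 -0.526
outer loop
vertex 3.211 1.742 -0.57
vertex 2.526 2.303 -1.119
vertex 2.933 2.691 -0.243
endloop
endfacet
facet normal 0.855 -0.463 0.233
outer loop
vertex 2.68 1.042 -0.013
vertex 3.211 1.742 -0.57
vertex 3.028 1.912 0.441
endloop
endfacet

endsolid
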